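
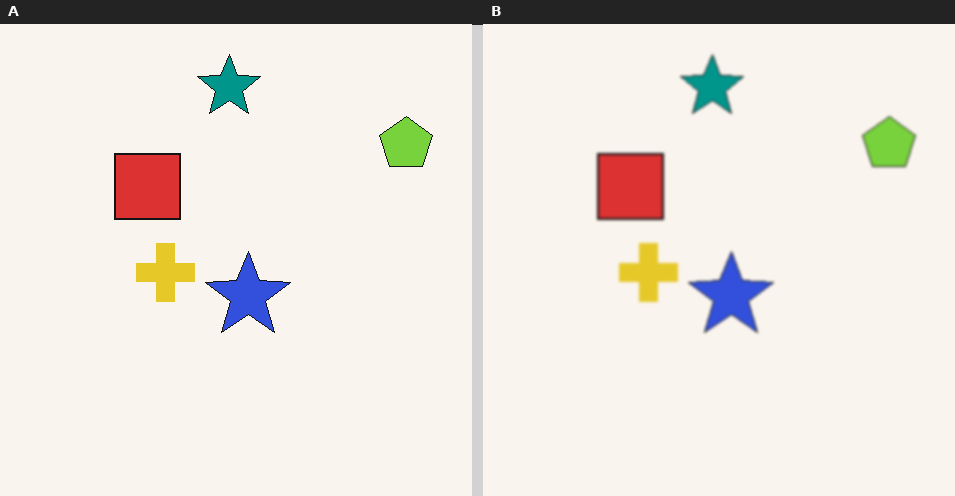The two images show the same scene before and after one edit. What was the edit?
Lightly blurred.

Shape edges and outlines are uniformly softened across the whole image.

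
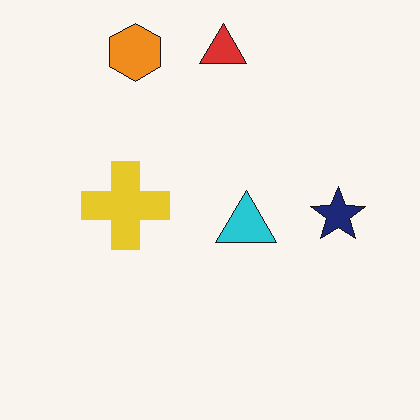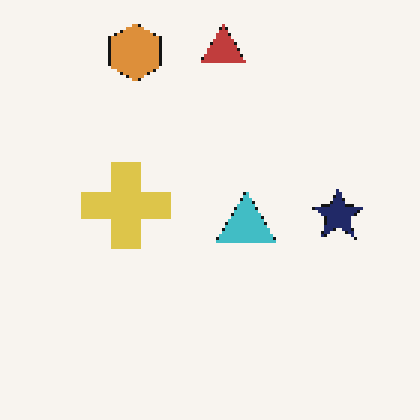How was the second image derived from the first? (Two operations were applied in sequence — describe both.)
The second image is the first slightly desaturated, then lightly pixelated (a mild mosaic effect).

All colors are more muted and greyish — a global saturation change. Shapes are reduced to large square blocks; fine edges and outlines are lost — a downscale-then-upscale (mosaic) effect.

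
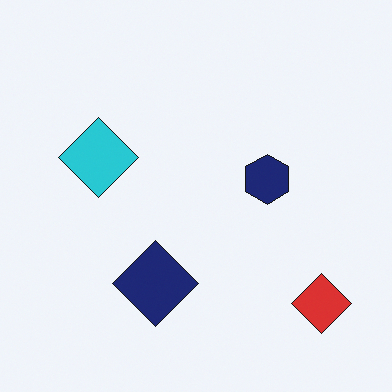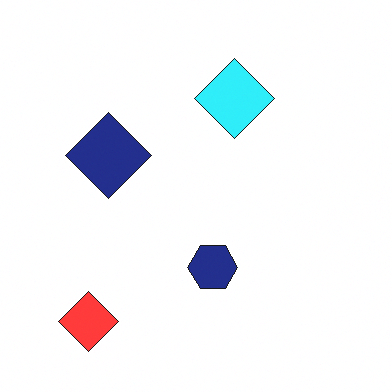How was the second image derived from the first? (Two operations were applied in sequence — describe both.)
The image was slightly brightened, then rotated 90° clockwise.

Every pixel — background and shapes alike — is uniformly brightened. The red diamond sits in the bottom-right of the first image and the bottom-left of the second — consistent with a whole-image 90° clockwise rotation.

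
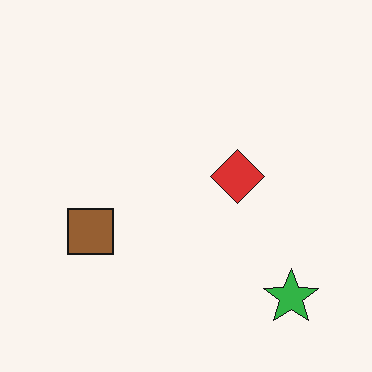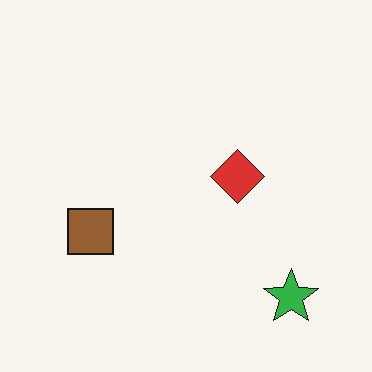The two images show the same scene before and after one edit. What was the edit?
The transformation is: given moderate JPEG compression.

Blocky 8×8 compression artifacts appear around shape edges and the flat background shows ringing — characteristic JPEG degradation.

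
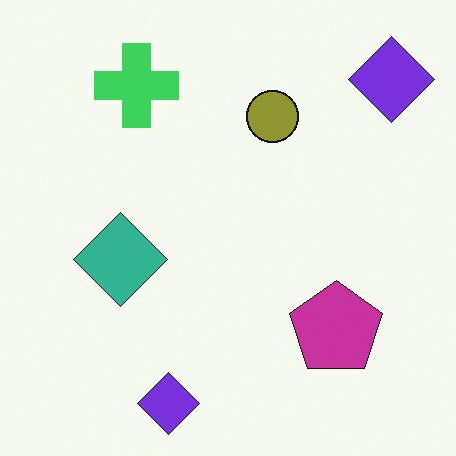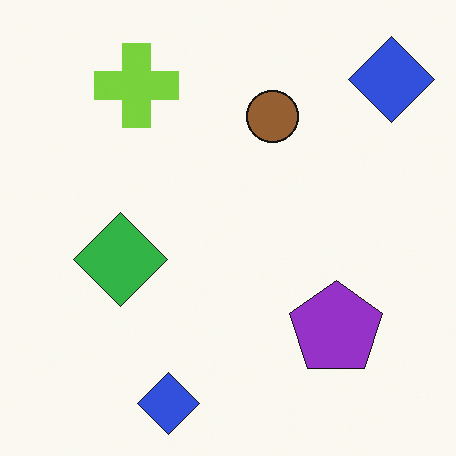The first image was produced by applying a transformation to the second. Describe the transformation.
It was hue-shifted slightly.

Every shape's color has rotated by the same amount around the hue wheel — a uniform hue shift.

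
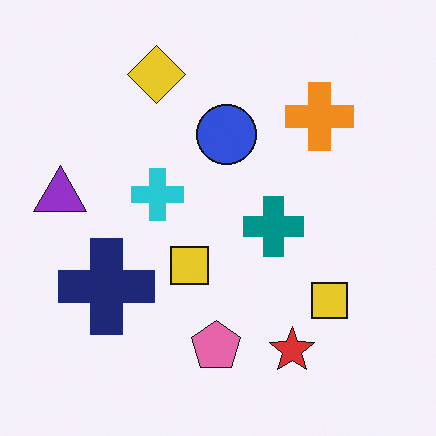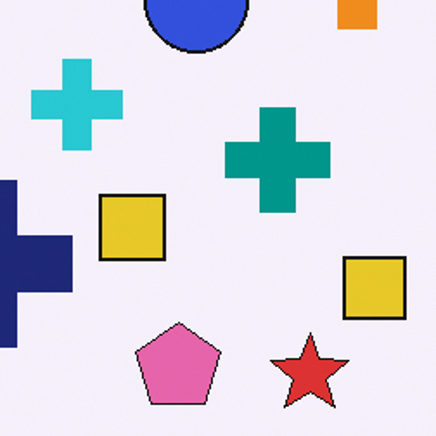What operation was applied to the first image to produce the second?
Cropped to a noticeably smaller region and rescaled.

The visible shapes are larger and the field of view is narrower; shapes near the original edges may be partly or wholly outside the frame — a crop-and-rescale.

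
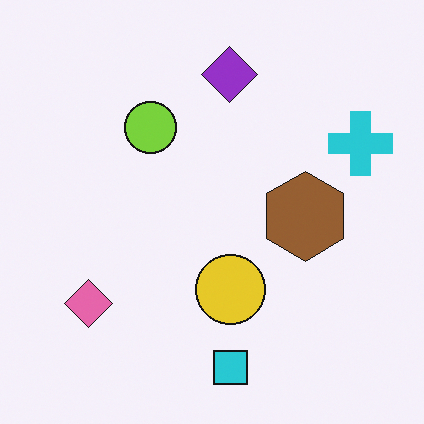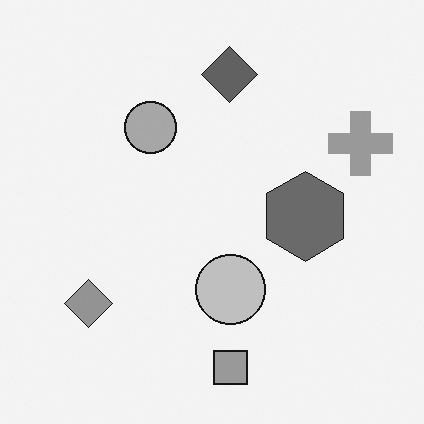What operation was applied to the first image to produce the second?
This is the original image converted to grayscale.

All color is removed — every shape is now a shade of grey.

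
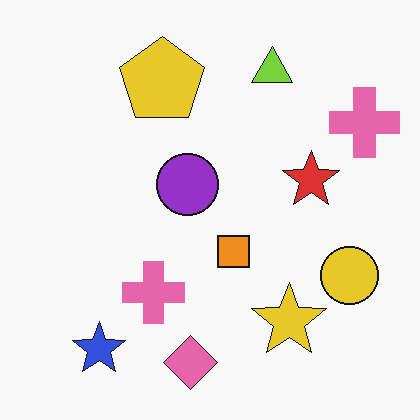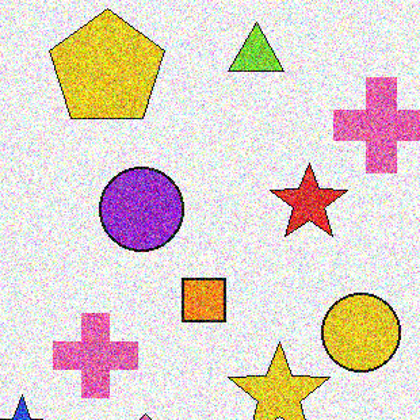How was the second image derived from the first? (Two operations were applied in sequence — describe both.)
The transformation is: degraded with strong gaussian noise, then cropped to a modestly smaller region and rescaled.

Random speckle covers the whole image, including the flat background. The visible shapes are larger and the field of view is narrower; shapes near the original edges may be partly or wholly outside the frame — a crop-and-rescale.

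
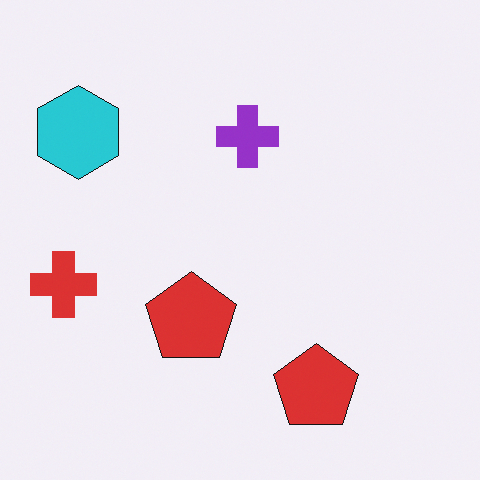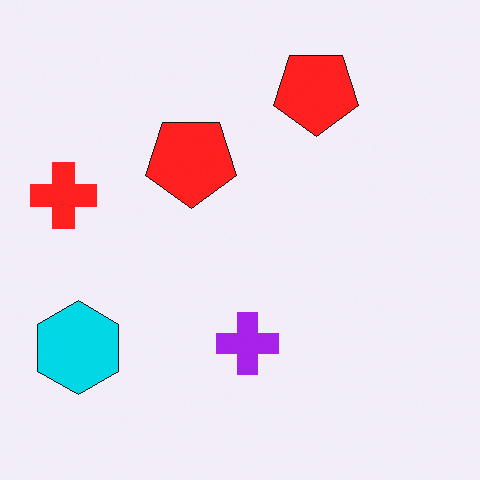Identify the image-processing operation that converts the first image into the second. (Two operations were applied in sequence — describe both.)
The image was flipped vertically (top ↔ bottom), then slightly oversaturated.

The cyan hexagon is in the top-left of the first image and the bottom-left of the second — shapes on opposite sides of the horizontal midline have swapped in a mirror flip. All colors are more vivid — a global saturation change.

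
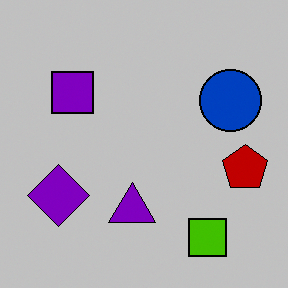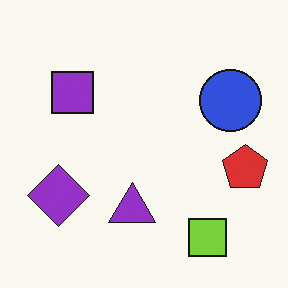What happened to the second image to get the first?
Heavily posterized to just a handful of flat colors.

Each flat color has snapped to a coarser quantized level — most visibly, the near-white background has dropped to a flat grey.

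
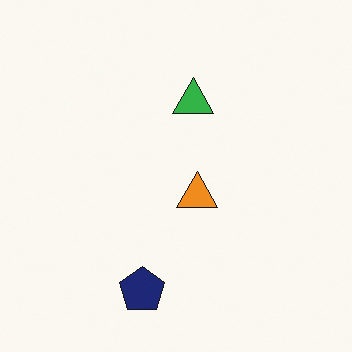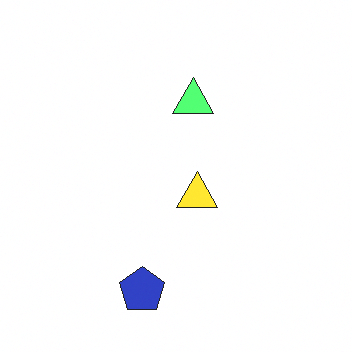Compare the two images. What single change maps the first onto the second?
It was substantially brightened.

Every pixel — background and shapes alike — is uniformly brightened.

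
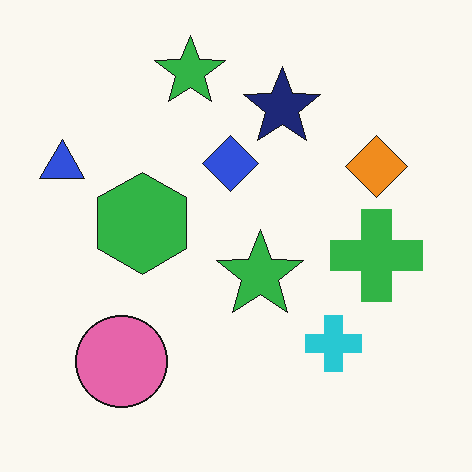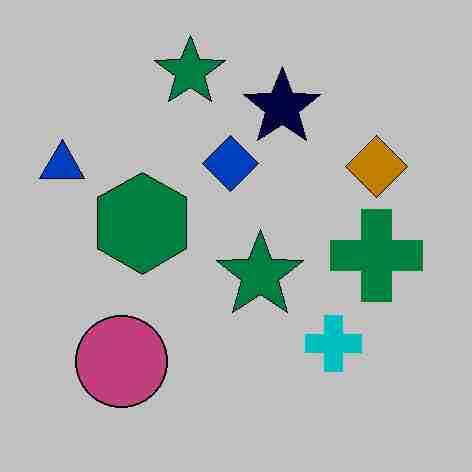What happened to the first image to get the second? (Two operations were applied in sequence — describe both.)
Heavily posterized to just a handful of flat colors, then heavily JPEG-compressed with obvious blocking artifacts.

Each flat color has snapped to a coarser quantized level — most visibly, the near-white background has dropped to a flat grey. Blocky 8×8 compression artifacts appear around shape edges and the flat background shows ringing — characteristic JPEG degradation.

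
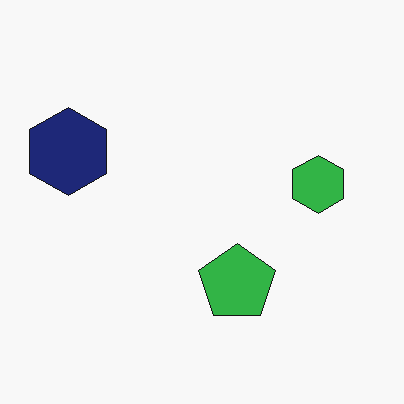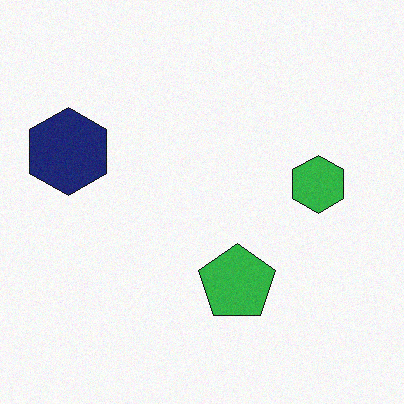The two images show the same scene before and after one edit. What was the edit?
Degraded with a light layer of grain.

Random speckle covers the whole image, including the flat background.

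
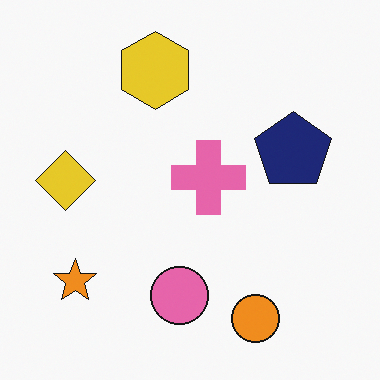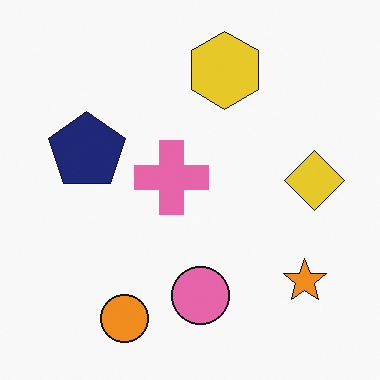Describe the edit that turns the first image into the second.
The second image is the first flipped horizontally (left ↔ right).

The yellow diamond is in the left of the first image and the right of the second — shapes on opposite sides of the vertical midline have swapped in a mirror flip.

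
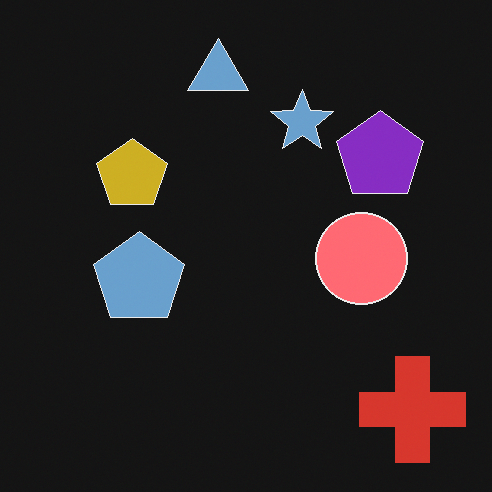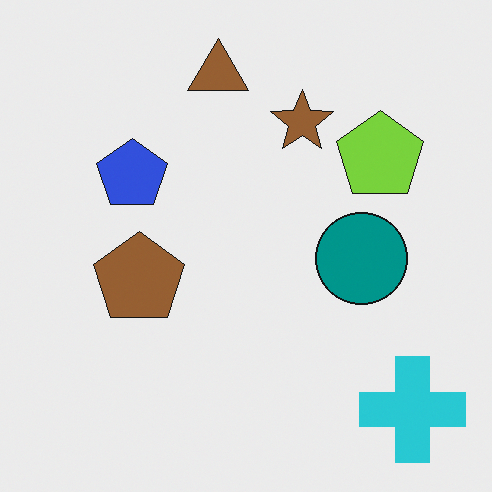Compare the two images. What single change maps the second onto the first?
Color-inverted (negative).

The light background has become dark and every shape's color is its complement — a photographic negative.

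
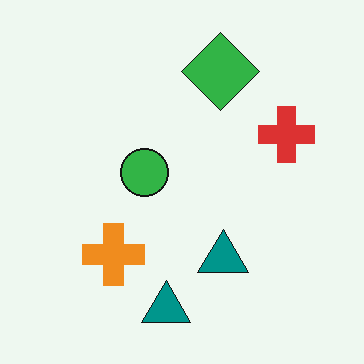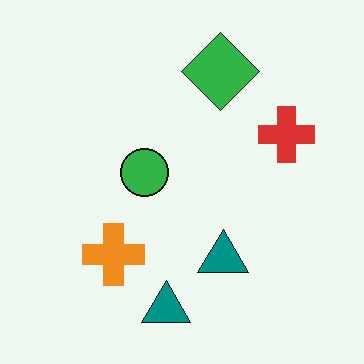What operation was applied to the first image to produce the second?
It was JPEG-compressed with visible artifacts.

Blocky 8×8 compression artifacts appear around shape edges and the flat background shows ringing — characteristic JPEG degradation.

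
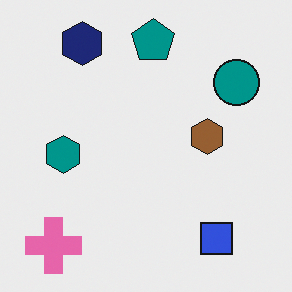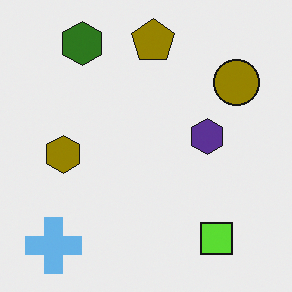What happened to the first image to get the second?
The image was hue-shifted through roughly half the color wheel.

Every shape's color has rotated by the same amount around the hue wheel — a uniform hue shift.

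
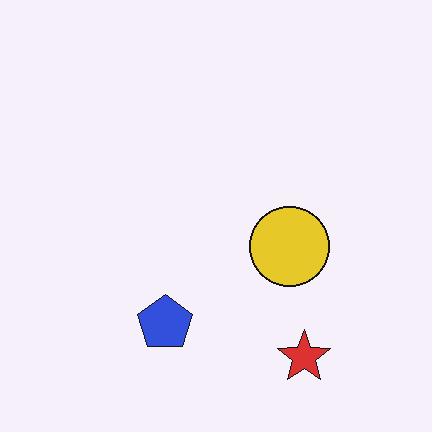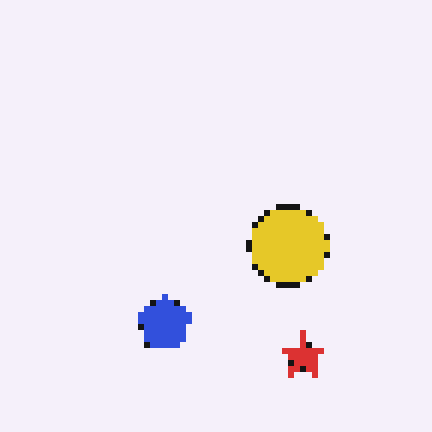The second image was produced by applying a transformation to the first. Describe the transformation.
Moderately pixelated.

Shapes are reduced to large square blocks; fine edges and outlines are lost — a downscale-then-upscale (mosaic) effect.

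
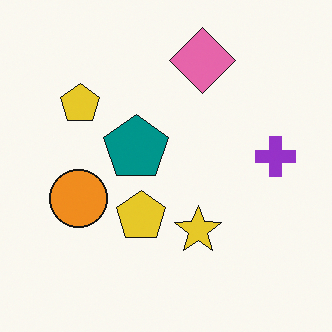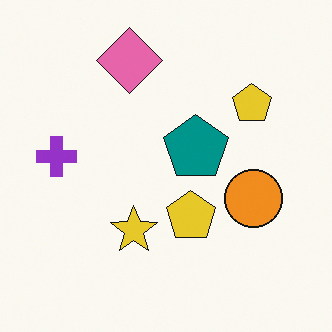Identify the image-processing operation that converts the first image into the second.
The image was flipped horizontally (left ↔ right).

The purple cross is in the right of the first image and the left of the second — shapes on opposite sides of the vertical midline have swapped in a mirror flip.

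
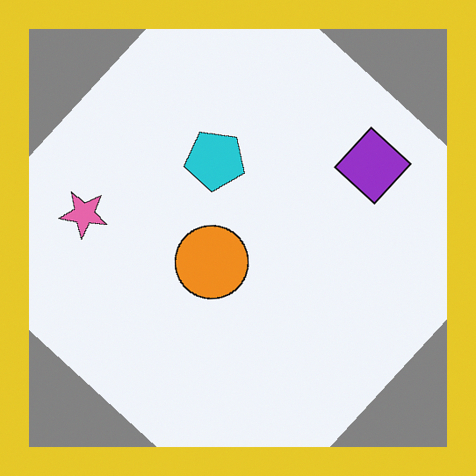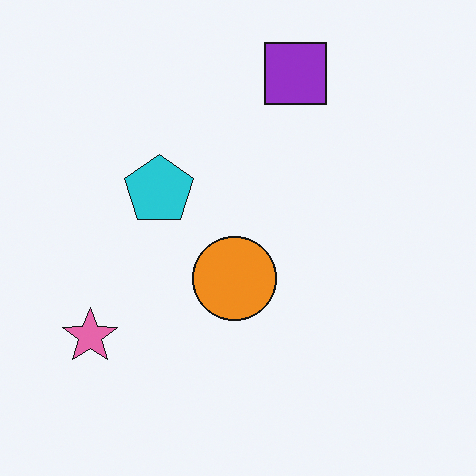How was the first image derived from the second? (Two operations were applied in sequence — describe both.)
This is the original image rotated clockwise by a large amount — several tens of degrees, then framed with a yellow border.

Every shape is tilted by the same angle and the image corners show triangular fill wedges — a whole-image rotation by a non-right angle. A solid yellow frame runs around the edge of the first image, with the content slightly shrunk inside it.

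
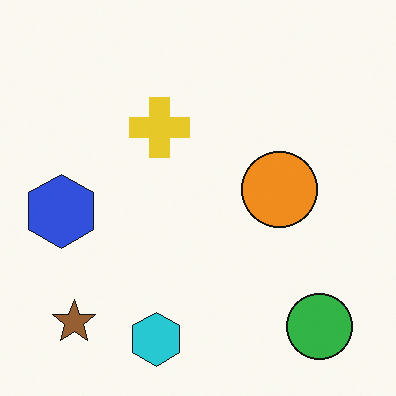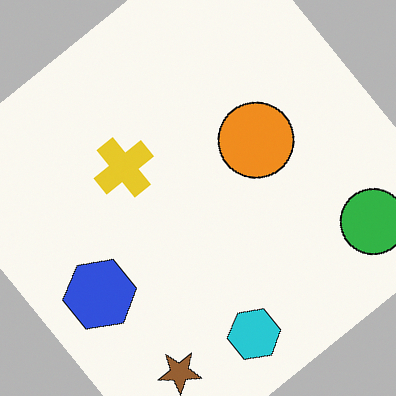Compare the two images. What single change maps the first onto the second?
The transformation is: rotated counter-clockwise by a large amount — several tens of degrees.

Every shape is tilted by the same angle and the image corners show triangular fill wedges — a whole-image rotation by a non-right angle.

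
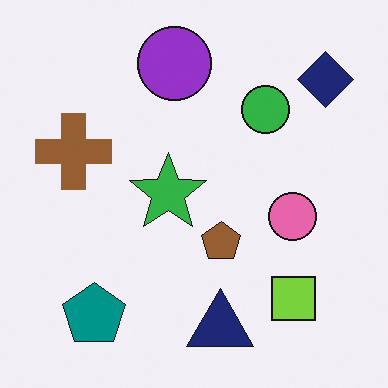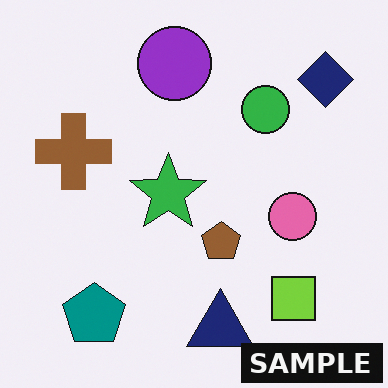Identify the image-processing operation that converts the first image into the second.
This is the original image watermarked with the text "SAMPLE" in the lower-right corner.

A dark label reading "SAMPLE" appears in the lower-right corner.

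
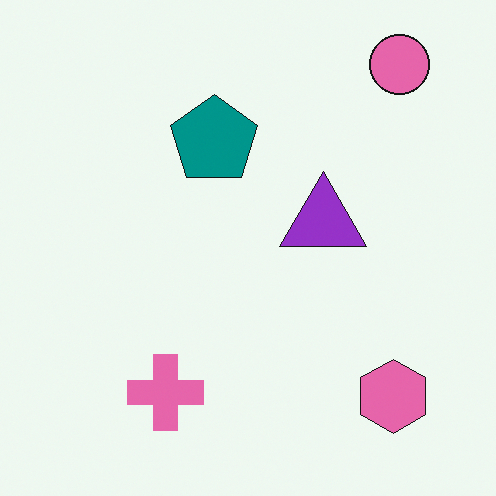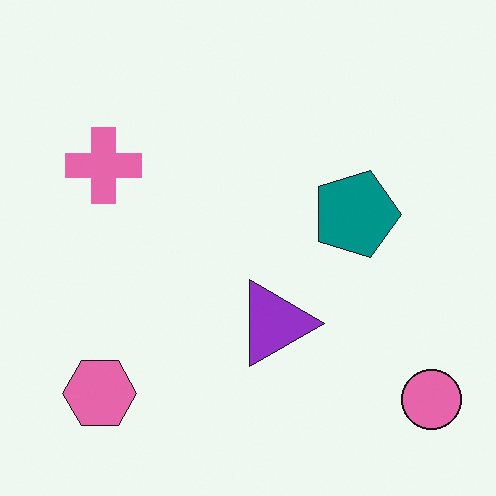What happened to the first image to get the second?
The second image is the first rotated 90° clockwise.

The pink circle sits in the top-right of the first image and the bottom-right of the second — consistent with a whole-image 90° clockwise rotation.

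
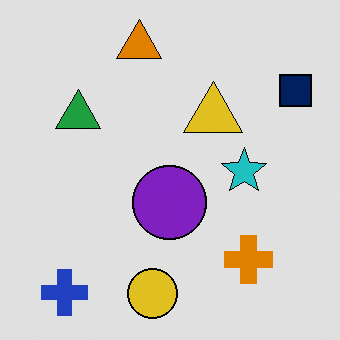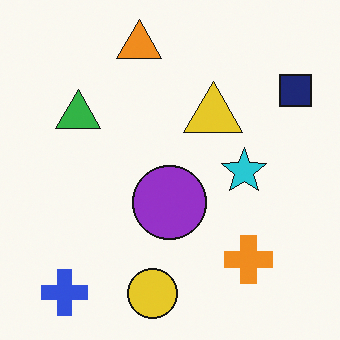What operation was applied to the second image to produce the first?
The image was posterized to a reduced palette.

Each flat color has snapped to a coarser quantized level — most visibly, the near-white background has dropped to a flat grey.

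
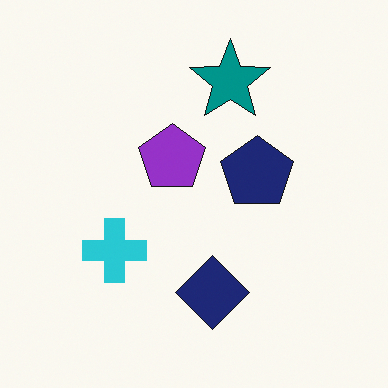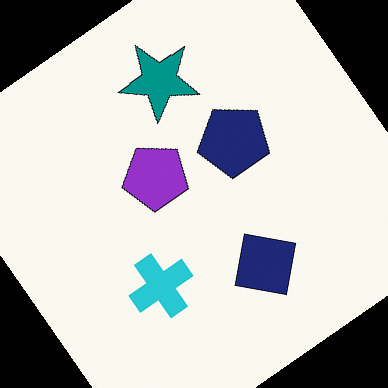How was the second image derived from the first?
This is the original image rotated counter-clockwise by a large amount — several tens of degrees.

Every shape is tilted by the same angle and the image corners show triangular fill wedges — a whole-image rotation by a non-right angle.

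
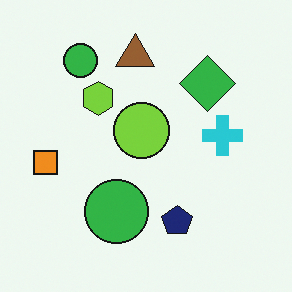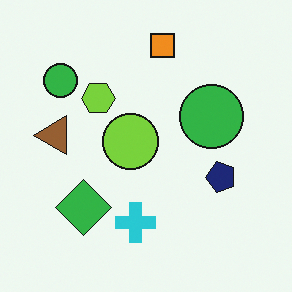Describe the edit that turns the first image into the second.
The transformation is: transposed (reflected across the top-left ↔ bottom-right diagonal).

Shapes have swapped their row and column positions — what was in the top-right is now in the bottom-left — a diagonal reflection.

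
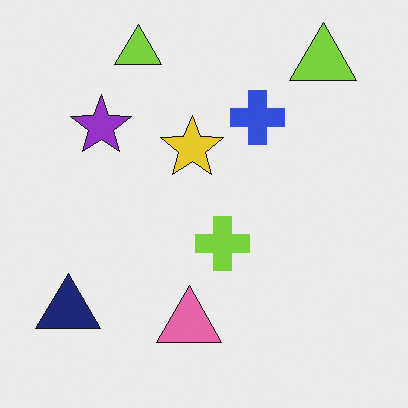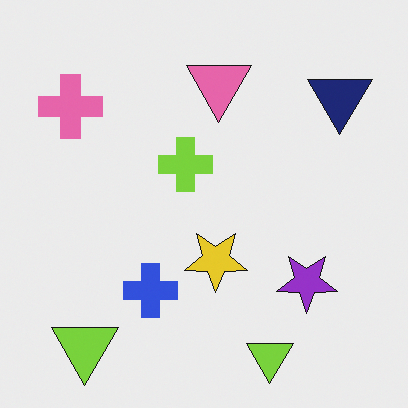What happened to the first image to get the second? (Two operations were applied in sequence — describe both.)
This is the original image rotated 180°, then overlaid with an additional pink cross.

The navy triangle sits in the bottom-left of the first image and the top-right of the second — consistent with a whole-image 180° rotation. A pink cross appears in the second image that is absent from the first.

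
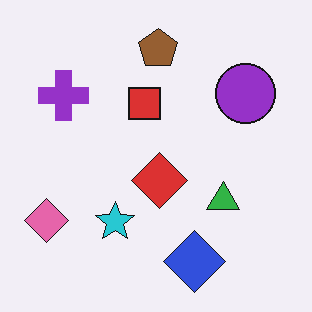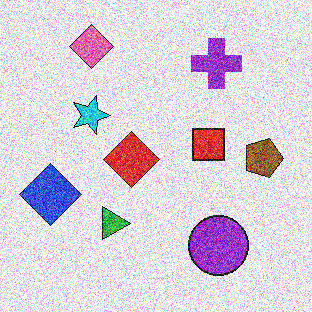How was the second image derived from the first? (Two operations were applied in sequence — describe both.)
This is the original image degraded with strong gaussian noise, then rotated 90° clockwise.

Random speckle covers the whole image, including the flat background. The pink diamond sits in the bottom-left of the first image and the top-left of the second — consistent with a whole-image 90° clockwise rotation.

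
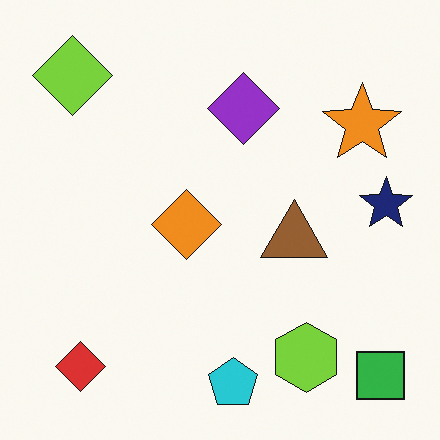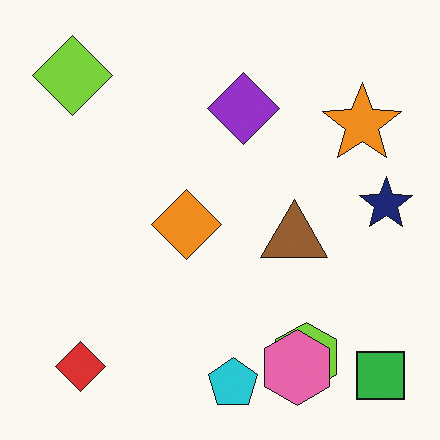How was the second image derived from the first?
The transformation is: overlaid with an additional pink hexagon.

A pink hexagon appears in the second image that is absent from the first.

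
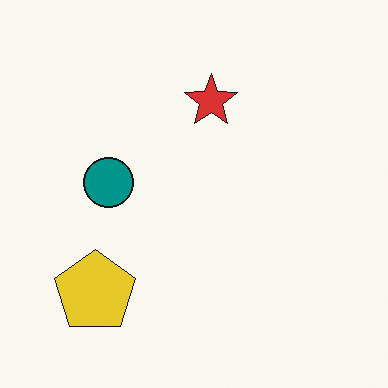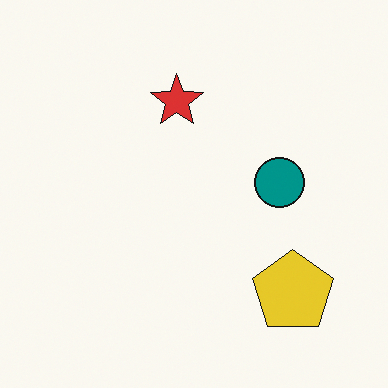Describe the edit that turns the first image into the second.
It was flipped horizontally (left ↔ right).

The yellow pentagon is in the bottom-left of the first image and the bottom-right of the second — shapes on opposite sides of the vertical midline have swapped in a mirror flip.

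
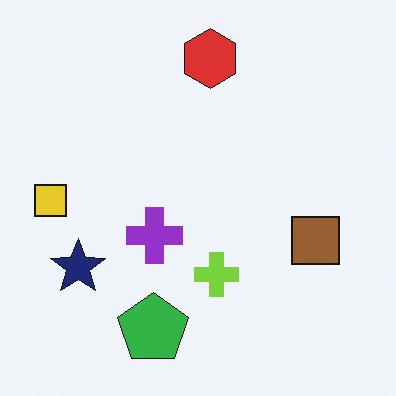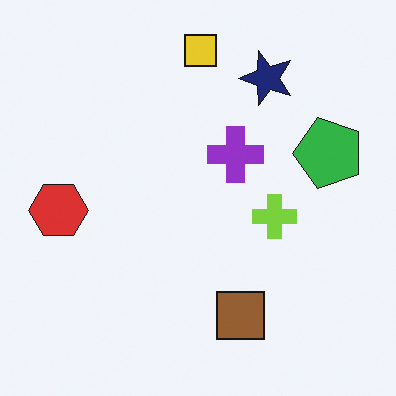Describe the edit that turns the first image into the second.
This is the original image transposed (reflected across the top-left ↔ bottom-right diagonal).

Shapes have swapped their row and column positions — what was in the top-right is now in the bottom-left — a diagonal reflection.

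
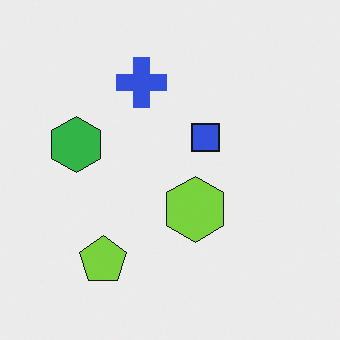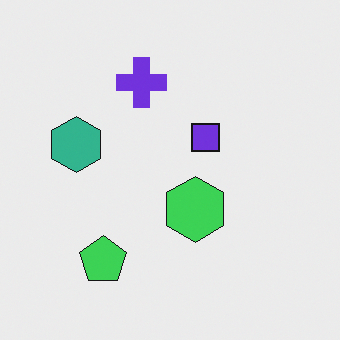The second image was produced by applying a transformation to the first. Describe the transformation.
The image was hue-shifted slightly.

Every shape's color has rotated by the same amount around the hue wheel — a uniform hue shift.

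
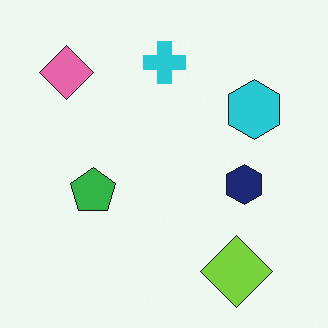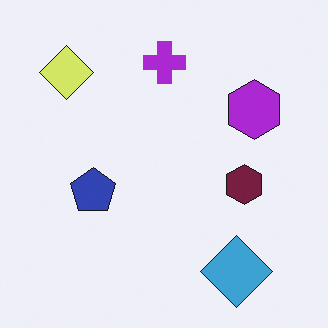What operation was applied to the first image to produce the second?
The transformation is: hue-shifted by a moderate amount.

Every shape's color has rotated by the same amount around the hue wheel — a uniform hue shift.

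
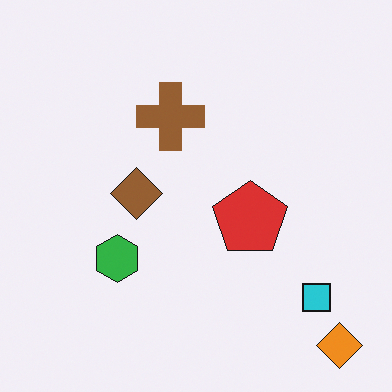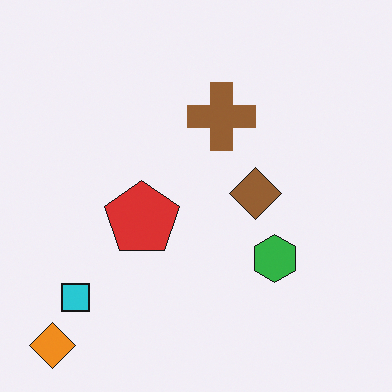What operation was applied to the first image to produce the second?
This is the original image flipped horizontally (left ↔ right).

The orange diamond is in the bottom-right of the first image and the bottom-left of the second — shapes on opposite sides of the vertical midline have swapped in a mirror flip.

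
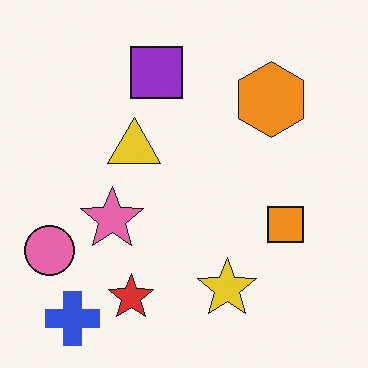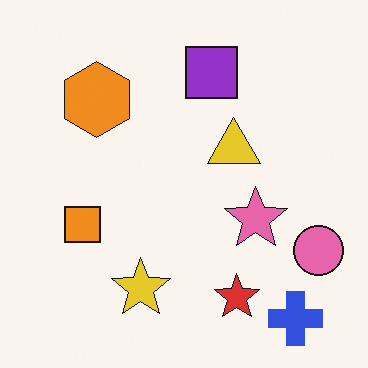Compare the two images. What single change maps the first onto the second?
The image was flipped horizontally (left ↔ right).

The pink circle is in the bottom-left of the first image and the bottom-right of the second — shapes on opposite sides of the vertical midline have swapped in a mirror flip.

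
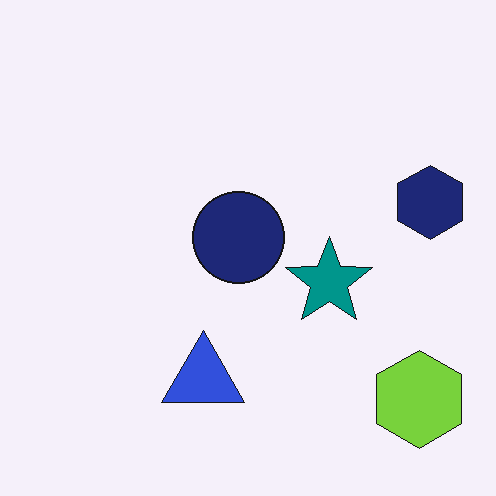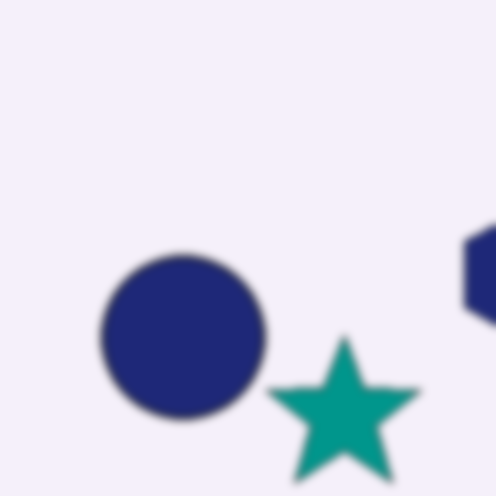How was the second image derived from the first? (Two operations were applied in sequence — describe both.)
The second image is the first cropped tightly and scaled back up, then noticeably gaussian-blurred.

The visible shapes are larger and the field of view is narrower; shapes near the original edges may be partly or wholly outside the frame — a crop-and-rescale. Shape edges and outlines are uniformly softened across the whole image.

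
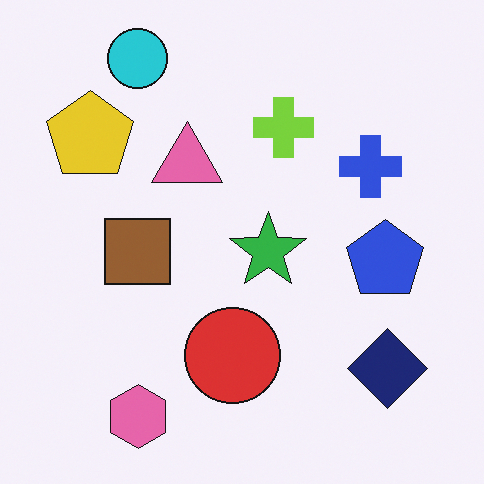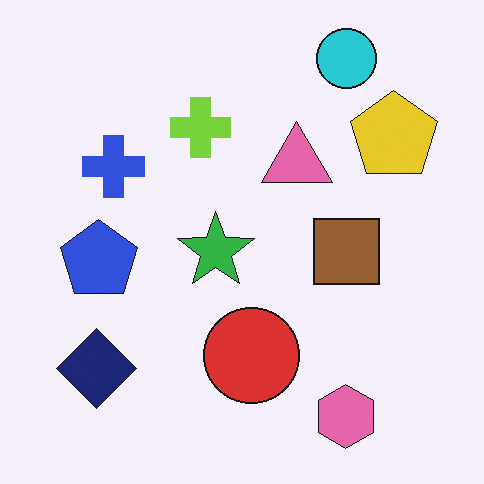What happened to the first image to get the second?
This is the original image flipped horizontally (left ↔ right).

The yellow pentagon is in the top-left of the first image and the top-right of the second — shapes on opposite sides of the vertical midline have swapped in a mirror flip.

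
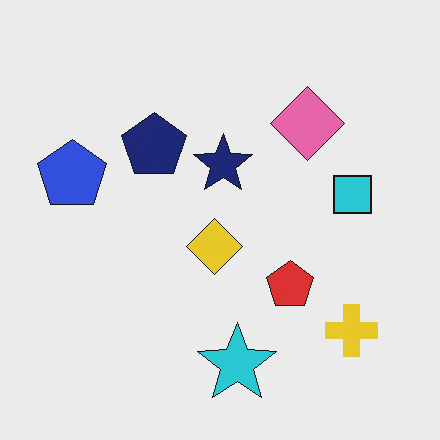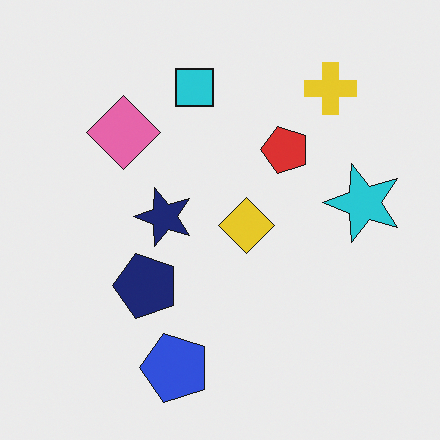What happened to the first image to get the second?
Rotated 90° counter-clockwise.

The yellow cross sits in the bottom-right of the first image and the top-right of the second — consistent with a whole-image 90° counter-clockwise rotation.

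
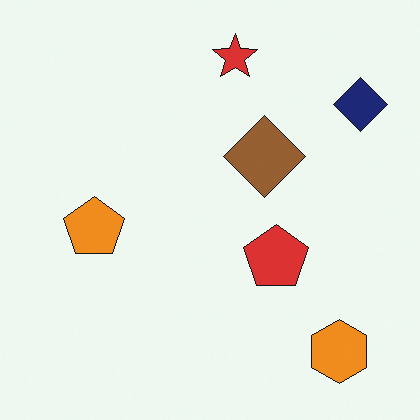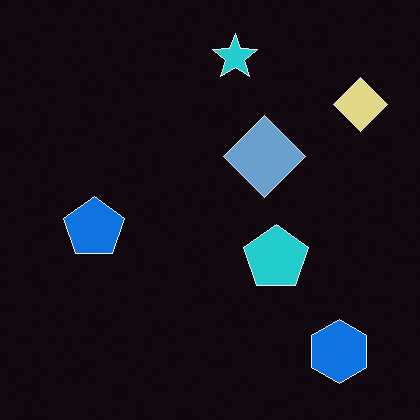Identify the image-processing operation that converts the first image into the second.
This is the original image color-inverted (negative).

The light background has become dark and every shape's color is its complement — a photographic negative.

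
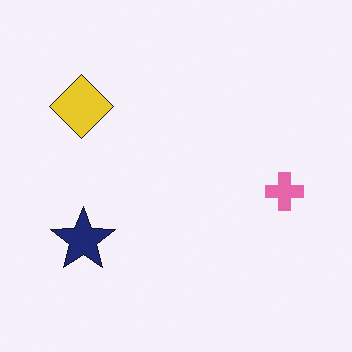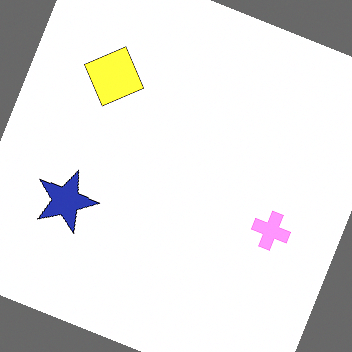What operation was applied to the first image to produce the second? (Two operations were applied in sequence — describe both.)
The second image is the first rotated clockwise by a clearly visible amount, then substantially brightened.

Every shape is tilted by the same angle and the image corners show triangular fill wedges — a whole-image rotation by a non-right angle. Every pixel — background and shapes alike — is uniformly brightened.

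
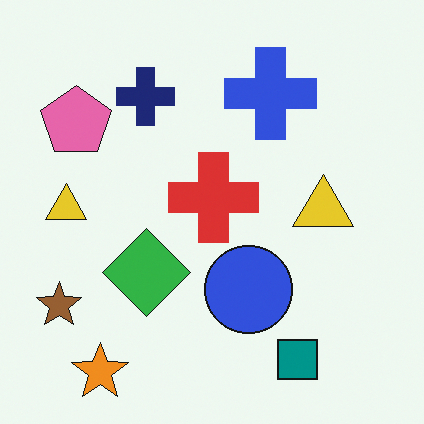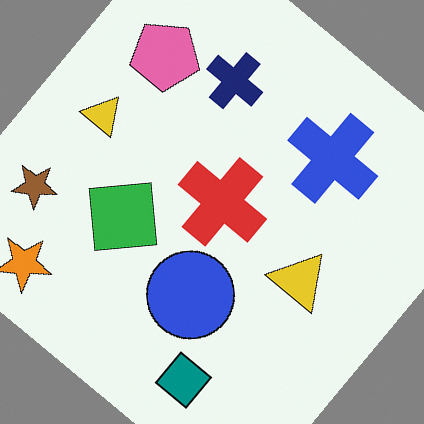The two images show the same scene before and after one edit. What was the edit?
This is the original image rotated clockwise by a large amount — several tens of degrees.

Every shape is tilted by the same angle and the image corners show triangular fill wedges — a whole-image rotation by a non-right angle.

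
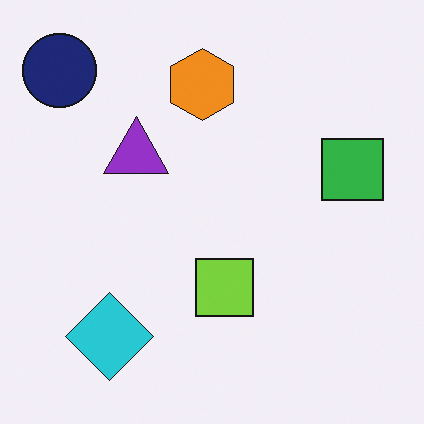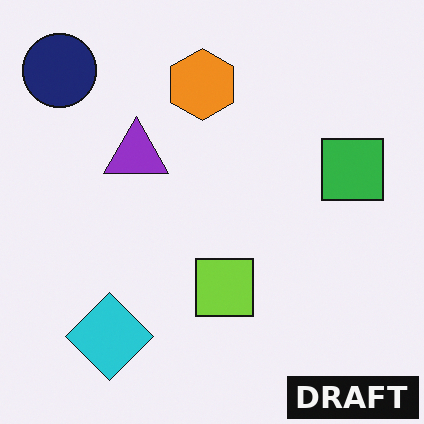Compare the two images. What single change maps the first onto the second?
Watermarked with the text "DRAFT" in the lower-right corner.

A dark label reading "DRAFT" appears in the lower-right corner.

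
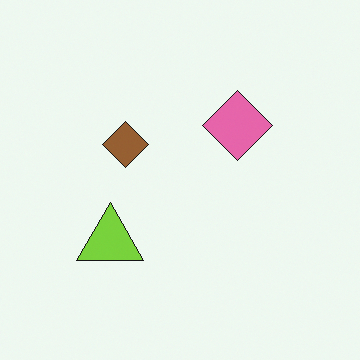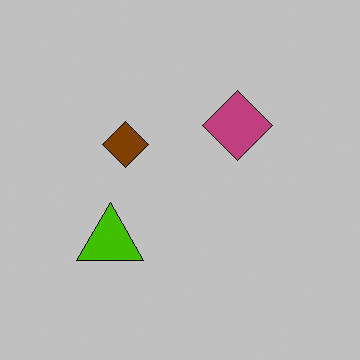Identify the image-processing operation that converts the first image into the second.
This is the original image aggressively posterized.

Each flat color has snapped to a coarser quantized level — most visibly, the near-white background has dropped to a flat grey.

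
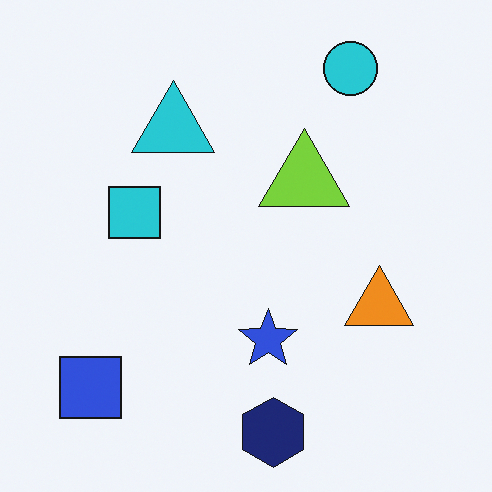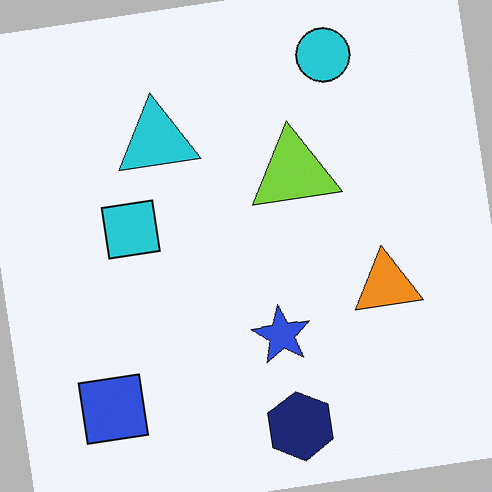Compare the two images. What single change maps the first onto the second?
The image was rotated counter-clockwise by a few degrees.

Every shape is tilted by the same angle and the image corners show triangular fill wedges — a whole-image rotation by a non-right angle.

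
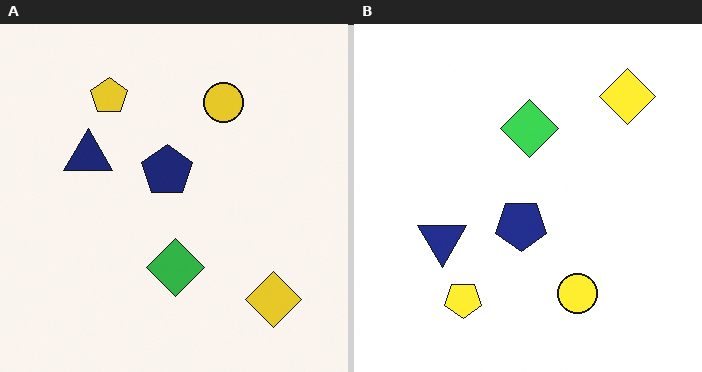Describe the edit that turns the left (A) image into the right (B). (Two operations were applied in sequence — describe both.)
Flipped vertically (top ↔ bottom), then slightly brightened.

The yellow pentagon is in the top-left of the left (A) image and the bottom-left of the right (B) — shapes on opposite sides of the horizontal midline have swapped in a mirror flip. Every pixel — background and shapes alike — is uniformly brightened.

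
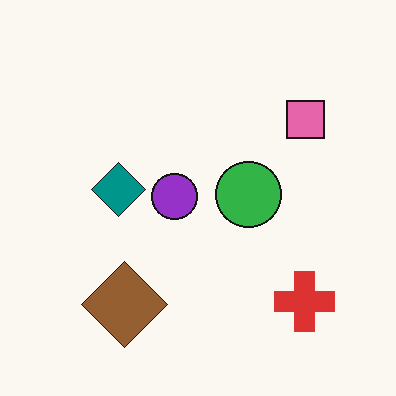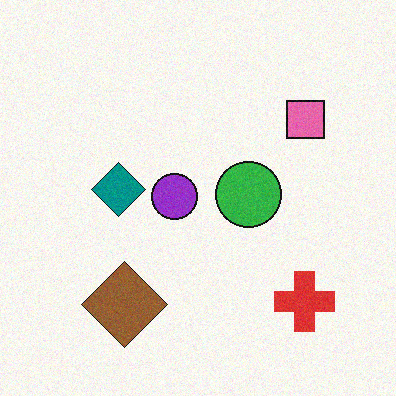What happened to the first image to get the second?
It was degraded with light additive noise.

Random speckle covers the whole image, including the flat background.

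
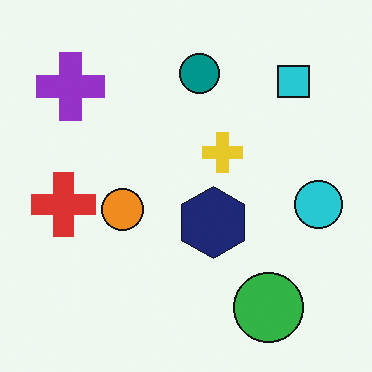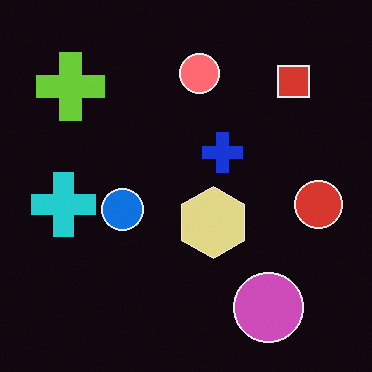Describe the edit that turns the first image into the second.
This is the original image color-inverted (negative).

The light background has become dark and every shape's color is its complement — a photographic negative.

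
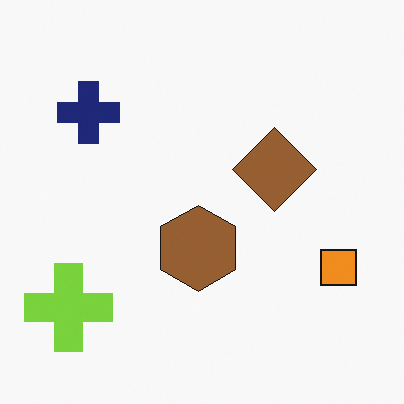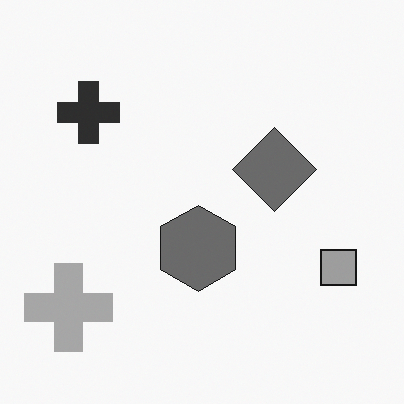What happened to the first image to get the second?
The image was converted to grayscale.

All color is removed — every shape is now a shade of grey.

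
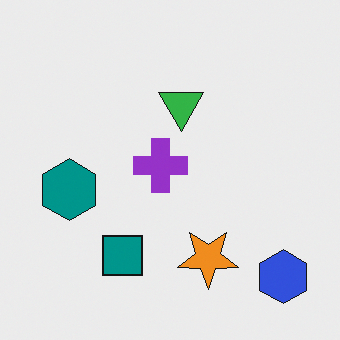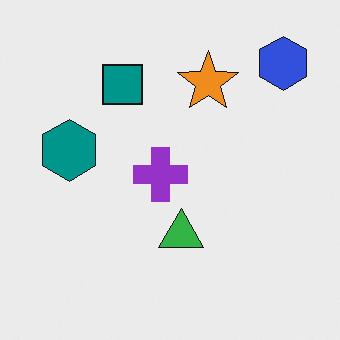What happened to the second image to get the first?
This is the original image flipped vertically (top ↔ bottom).

The blue hexagon is in the top-right of the second image and the bottom-right of the first — shapes on opposite sides of the horizontal midline have swapped in a mirror flip.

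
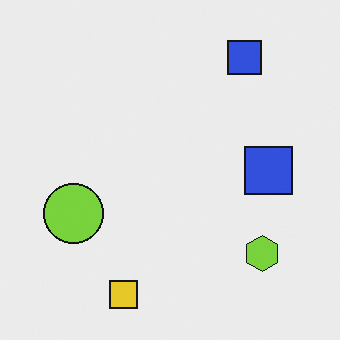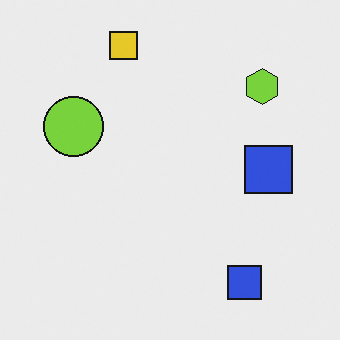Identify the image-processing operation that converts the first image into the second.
The second image is the first flipped vertically (top ↔ bottom).

The yellow square is in the bottom of the first image and the top of the second — shapes on opposite sides of the horizontal midline have swapped in a mirror flip.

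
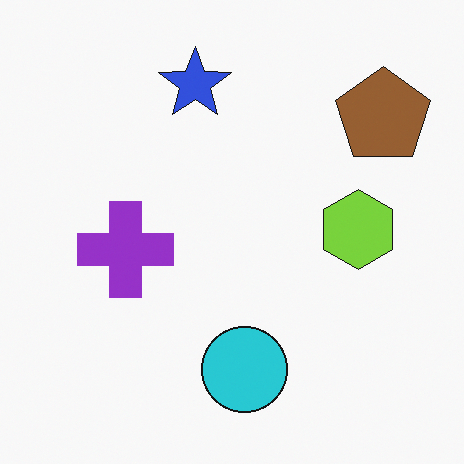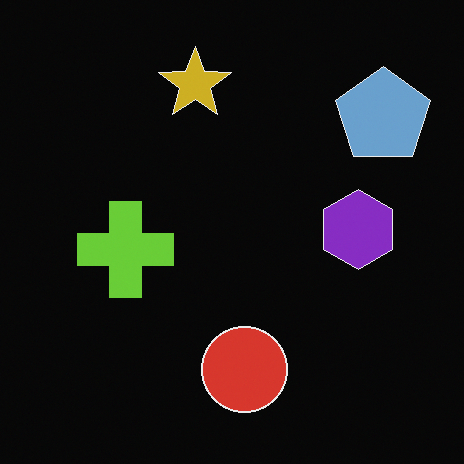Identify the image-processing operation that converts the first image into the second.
This is the original image color-inverted (negative).

The light background has become dark and every shape's color is its complement — a photographic negative.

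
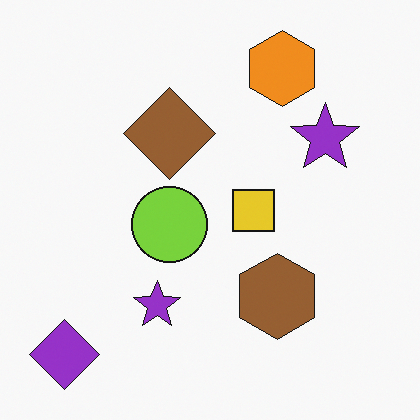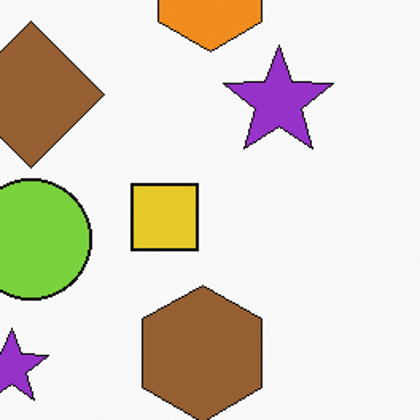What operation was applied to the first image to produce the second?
The second image is the first cropped to a modestly smaller region and rescaled.

The visible shapes are larger and the field of view is narrower; shapes near the original edges may be partly or wholly outside the frame — a crop-and-rescale.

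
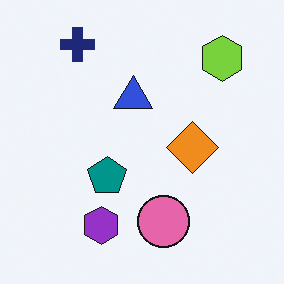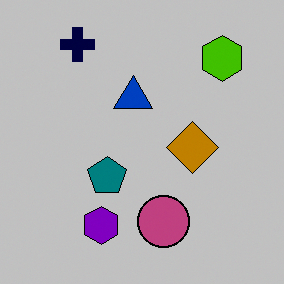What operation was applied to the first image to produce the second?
This is the original image aggressively posterized.

Each flat color has snapped to a coarser quantized level — most visibly, the near-white background has dropped to a flat grey.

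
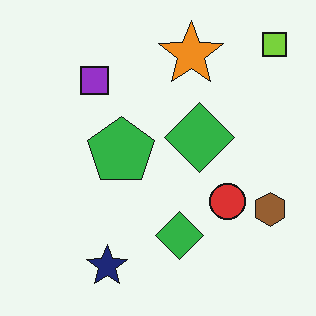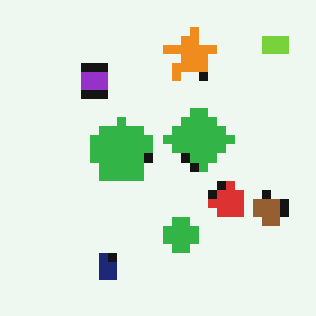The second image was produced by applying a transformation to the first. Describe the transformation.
The image was heavily pixelated into large blocks.

Shapes are reduced to large square blocks; fine edges and outlines are lost — a downscale-then-upscale (mosaic) effect.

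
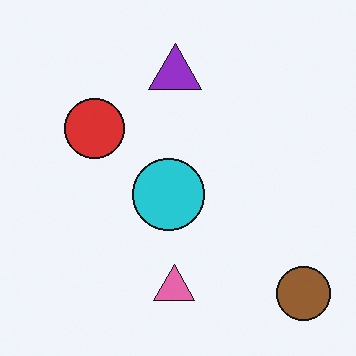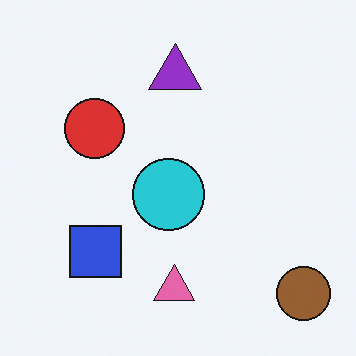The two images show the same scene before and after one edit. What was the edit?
The image was overlaid with an additional blue square.

A blue square appears in the second image that is absent from the first.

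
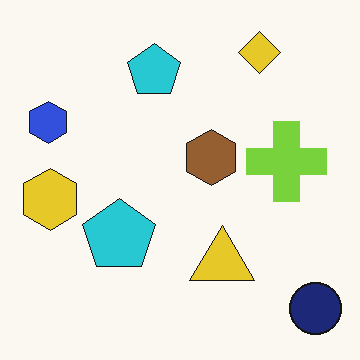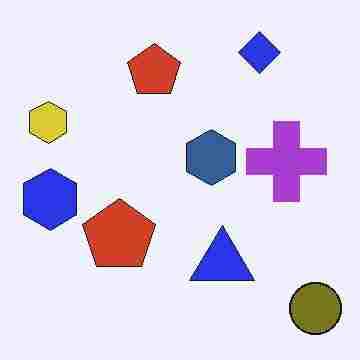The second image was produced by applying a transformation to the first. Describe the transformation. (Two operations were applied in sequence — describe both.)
Hue-shifted by a large amount, then degraded with heavy JPEG compression.

Every shape's color has rotated by the same amount around the hue wheel — a uniform hue shift. Blocky 8×8 compression artifacts appear around shape edges and the flat background shows ringing — characteristic JPEG degradation.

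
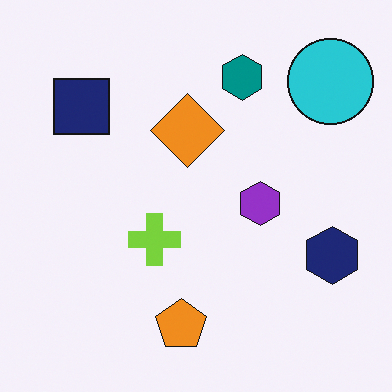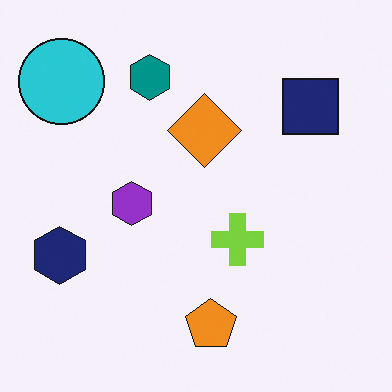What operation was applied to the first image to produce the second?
The image was flipped horizontally (left ↔ right).

The navy hexagon is in the right of the first image and the left of the second — shapes on opposite sides of the vertical midline have swapped in a mirror flip.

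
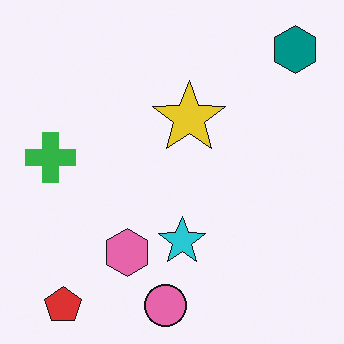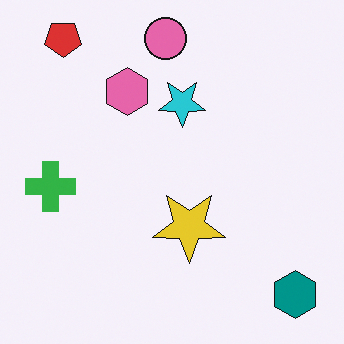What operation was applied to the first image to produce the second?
The transformation is: flipped vertically (top ↔ bottom).

The red pentagon is in the bottom-left of the first image and the top-left of the second — shapes on opposite sides of the horizontal midline have swapped in a mirror flip.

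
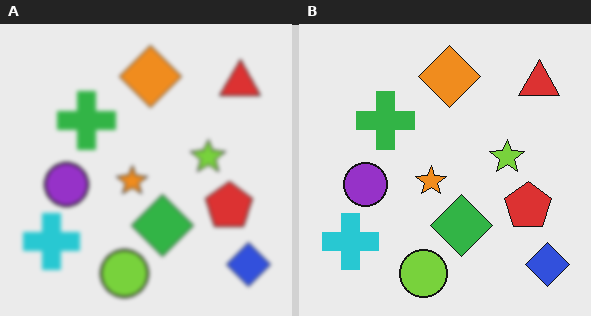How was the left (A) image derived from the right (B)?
It was slightly softened.

Shape edges and outlines are uniformly softened across the whole image.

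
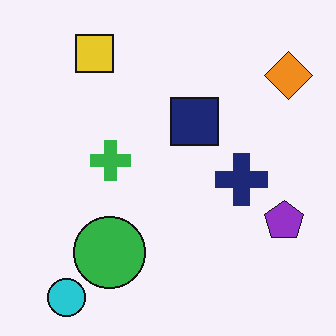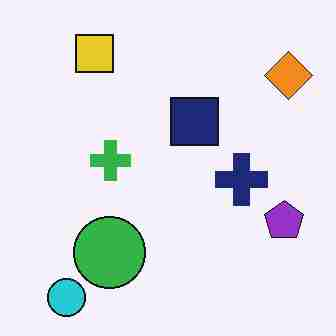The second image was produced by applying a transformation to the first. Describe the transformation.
Heavily JPEG-compressed with obvious blocking artifacts.

Blocky 8×8 compression artifacts appear around shape edges and the flat background shows ringing — characteristic JPEG degradation.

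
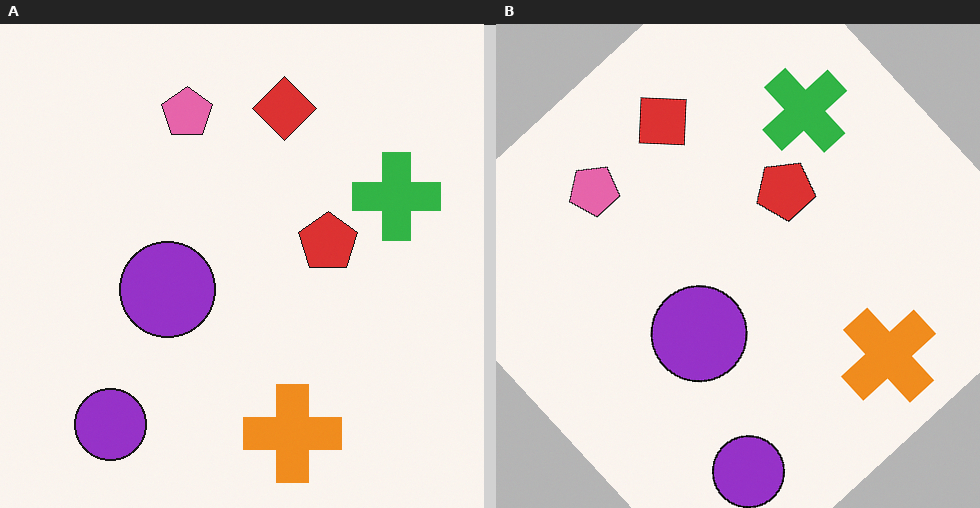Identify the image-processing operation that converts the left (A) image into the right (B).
This is the original image rotated counter-clockwise by a large amount — several tens of degrees.

Every shape is tilted by the same angle and the image corners show triangular fill wedges — a whole-image rotation by a non-right angle.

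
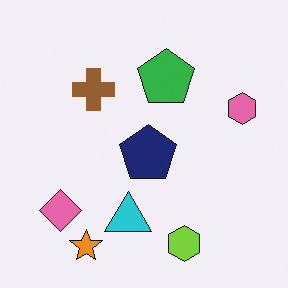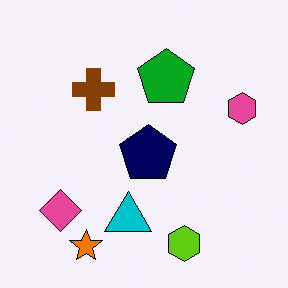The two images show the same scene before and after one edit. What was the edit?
It was given slightly increased contrast.

Tones are pushed away from mid-grey across the whole image — a global contrast change.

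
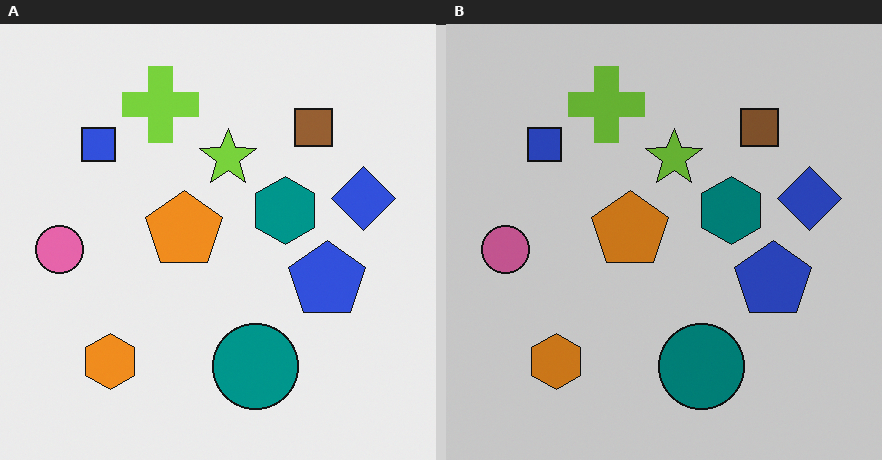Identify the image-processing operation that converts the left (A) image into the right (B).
The image was slightly darkened.

Every pixel — background and shapes alike — is uniformly darkened.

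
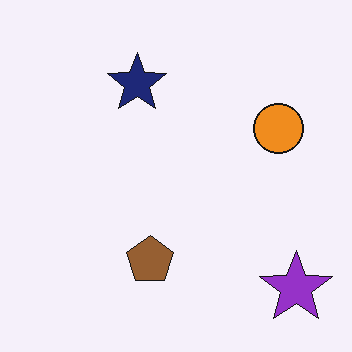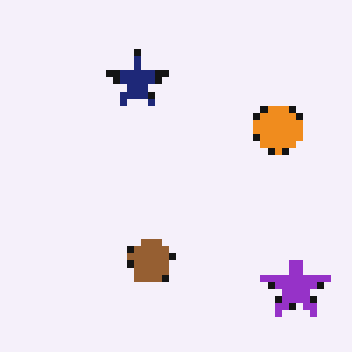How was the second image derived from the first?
The second image is the first pixelated into visible square blocks.

Shapes are reduced to large square blocks; fine edges and outlines are lost — a downscale-then-upscale (mosaic) effect.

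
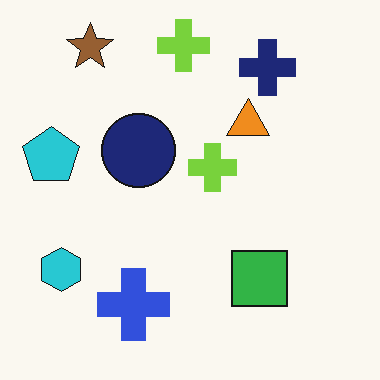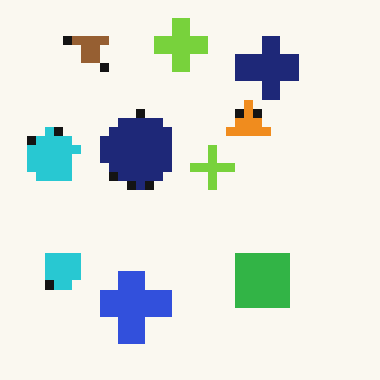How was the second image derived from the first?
It was heavily pixelated into large blocks.

Shapes are reduced to large square blocks; fine edges and outlines are lost — a downscale-then-upscale (mosaic) effect.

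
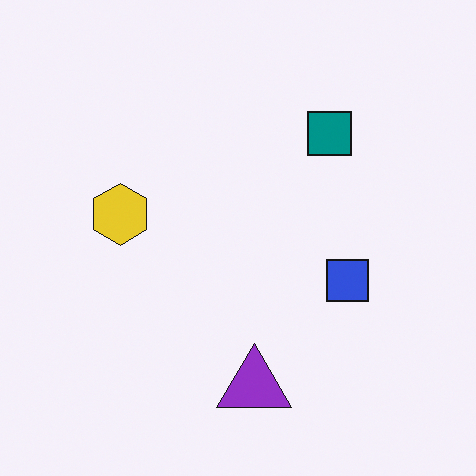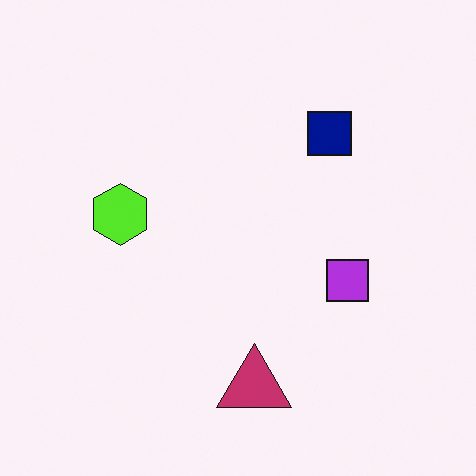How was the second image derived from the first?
The transformation is: hue-shifted slightly.

Every shape's color has rotated by the same amount around the hue wheel — a uniform hue shift.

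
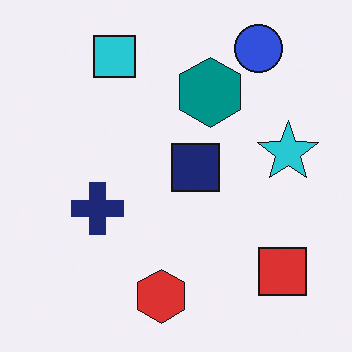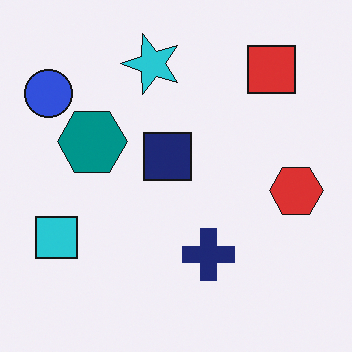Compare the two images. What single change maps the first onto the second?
It was rotated 90° counter-clockwise.

The blue circle sits in the top-right of the first image and the top-left of the second — consistent with a whole-image 90° counter-clockwise rotation.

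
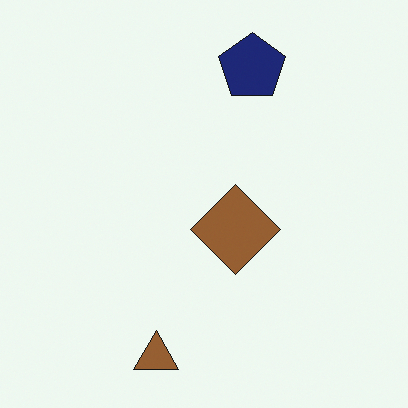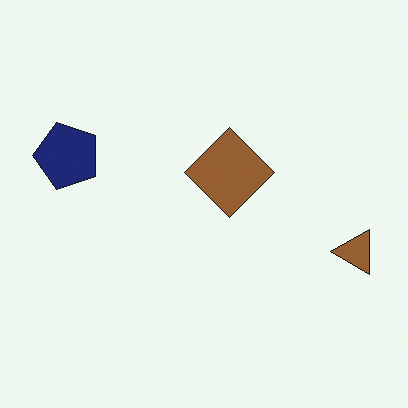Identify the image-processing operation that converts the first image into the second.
The second image is the first rotated 90° counter-clockwise.

The brown triangle sits in the bottom of the first image and the right of the second — consistent with a whole-image 90° counter-clockwise rotation.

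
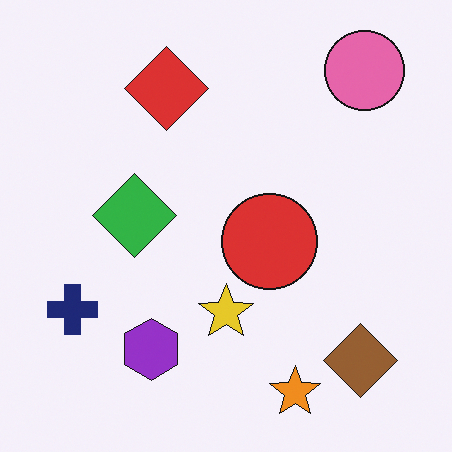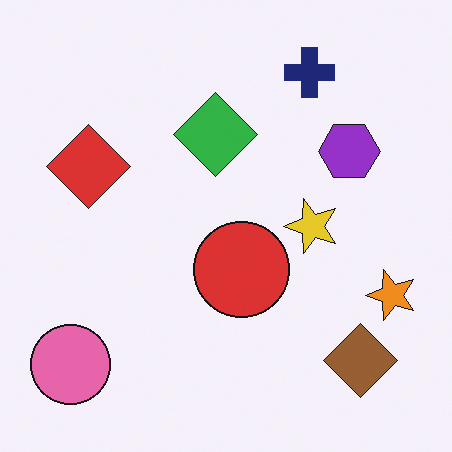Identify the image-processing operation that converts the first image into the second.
The transformation is: transposed (reflected across the top-left ↔ bottom-right diagonal).

Shapes have swapped their row and column positions — what was in the top-right is now in the bottom-left — a diagonal reflection.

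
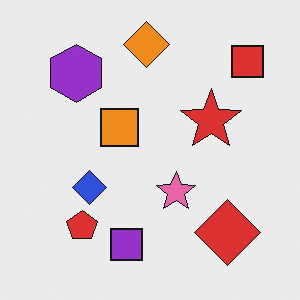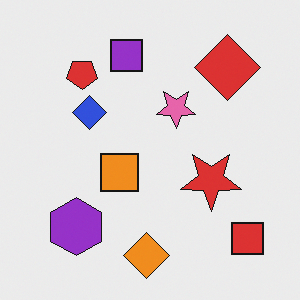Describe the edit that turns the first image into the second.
The image was flipped vertically (top ↔ bottom).

The orange diamond is in the top of the first image and the bottom of the second — shapes on opposite sides of the horizontal midline have swapped in a mirror flip.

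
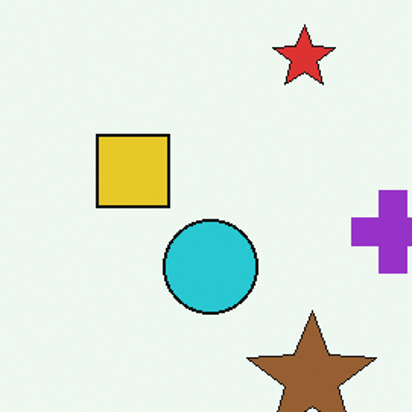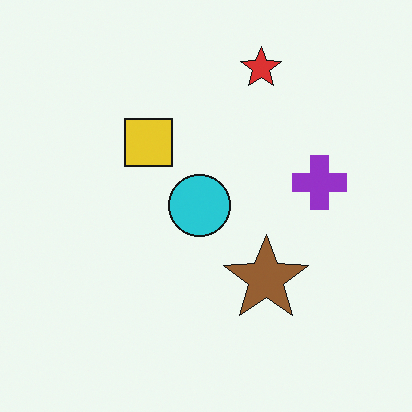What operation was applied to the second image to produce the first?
The first image is the second cropped to a modestly smaller region and rescaled.

The visible shapes are larger and the field of view is narrower; shapes near the original edges may be partly or wholly outside the frame — a crop-and-rescale.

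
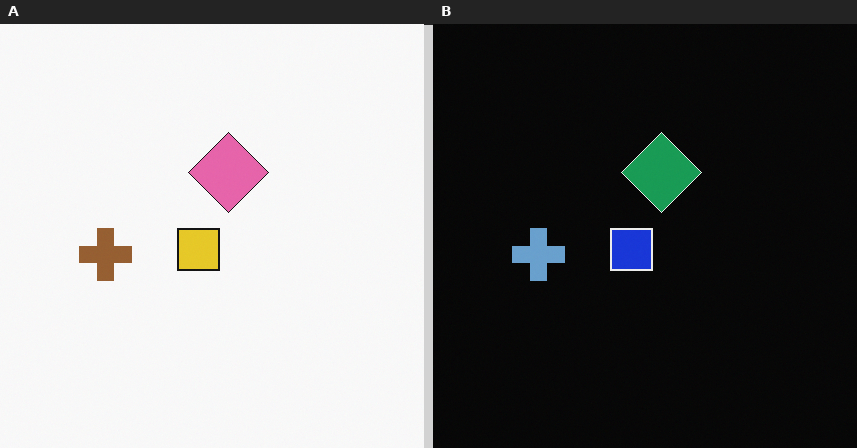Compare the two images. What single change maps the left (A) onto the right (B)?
The right (B) image is the left (A) color-inverted (negative).

The light background has become dark and every shape's color is its complement — a photographic negative.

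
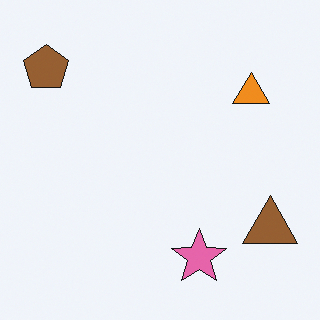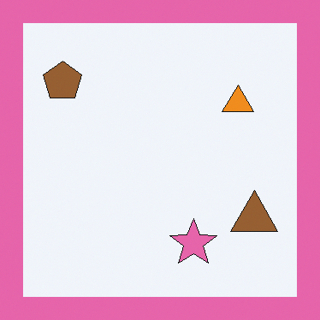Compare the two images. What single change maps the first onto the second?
Framed with a pink border.

A solid pink frame runs around the edge of the second image, with the content slightly shrunk inside it.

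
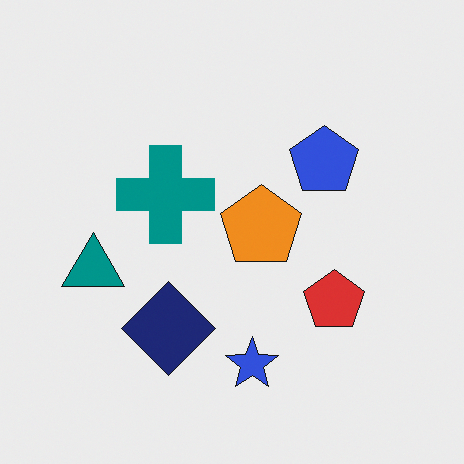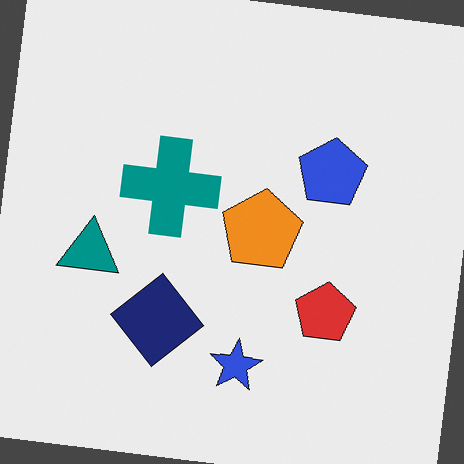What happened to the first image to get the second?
It was rotated clockwise by a few degrees.

Every shape is tilted by the same angle and the image corners show triangular fill wedges — a whole-image rotation by a non-right angle.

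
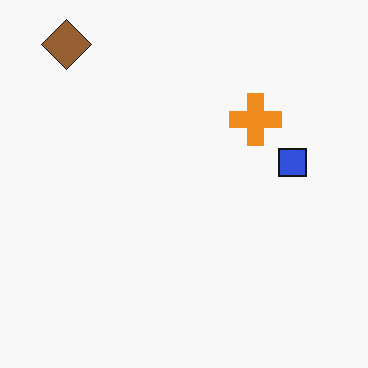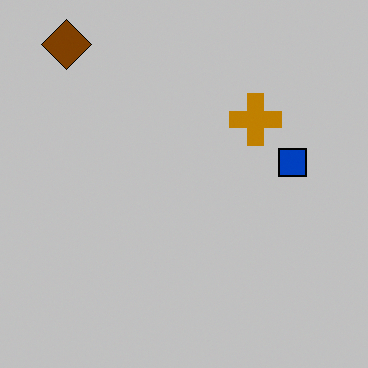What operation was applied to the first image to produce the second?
It was heavily posterized to just a handful of flat colors.

Each flat color has snapped to a coarser quantized level — most visibly, the near-white background has dropped to a flat grey.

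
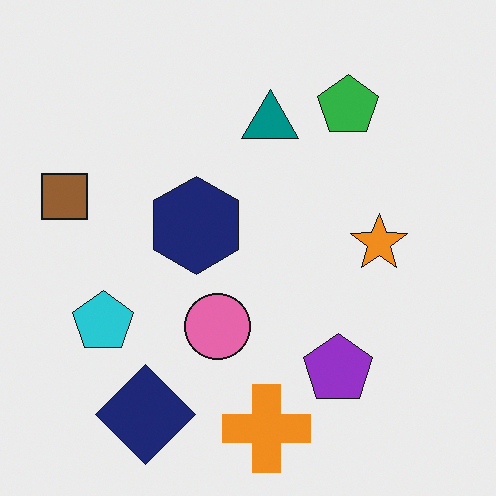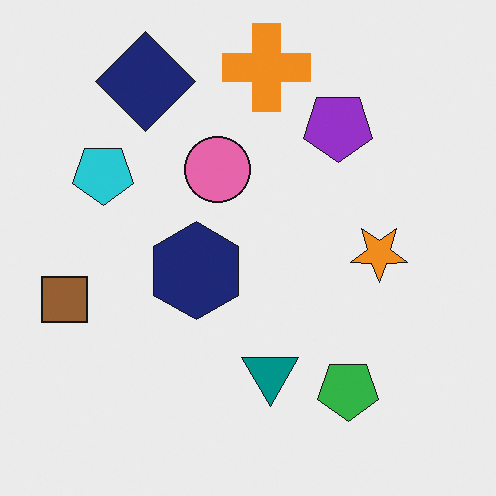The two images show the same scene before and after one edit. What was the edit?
Flipped vertically (top ↔ bottom).

The orange cross is in the bottom of the first image and the top of the second — shapes on opposite sides of the horizontal midline have swapped in a mirror flip.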